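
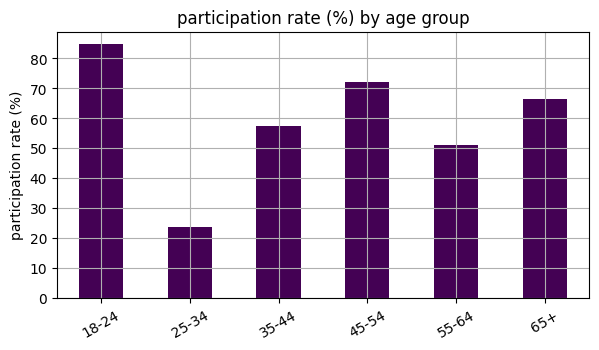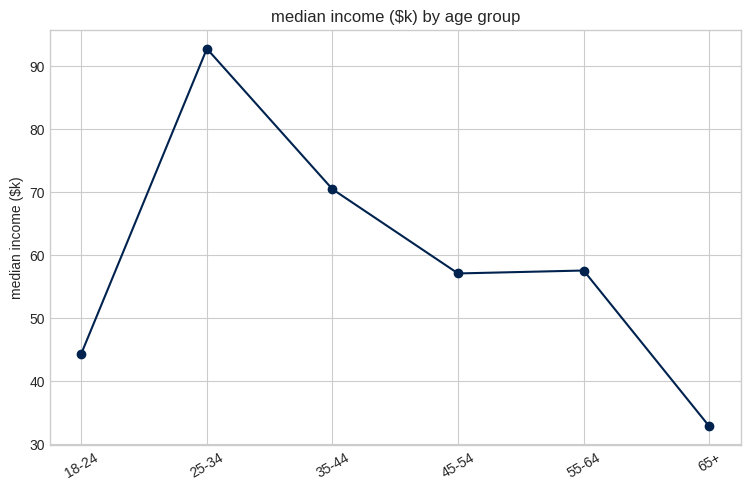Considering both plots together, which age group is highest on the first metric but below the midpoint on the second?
Chart 2 median median income ($k) ≈ 60; below-median age groups: 18-24, 45-54, 65+. Among those, 18-24 has the highest participation rate (%) (≈ 80).

18-24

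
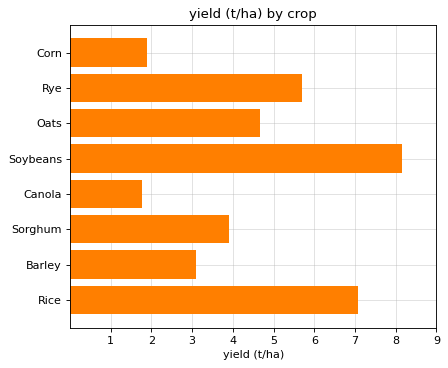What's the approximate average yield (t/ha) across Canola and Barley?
≈ 2

(2 + 3) / 2 ≈ 2.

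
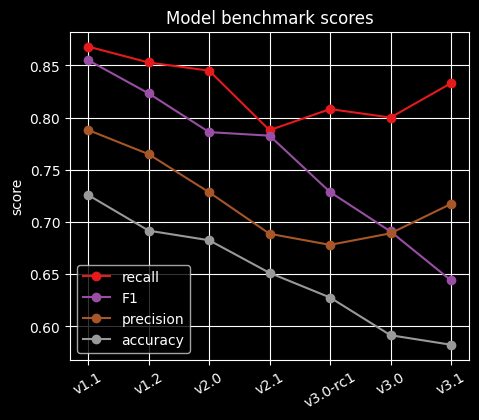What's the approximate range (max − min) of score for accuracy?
Max v1.1 ≈ 0.75, min v3.1 ≈ 0.60; range ≈ 0.15.

≈ 0.15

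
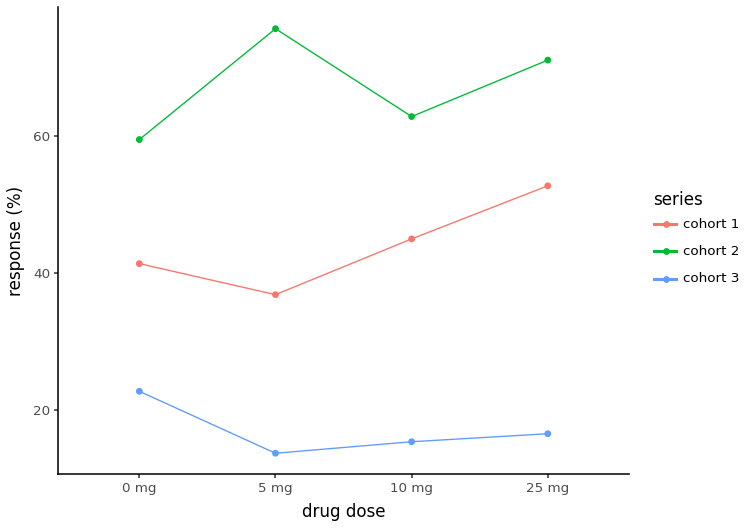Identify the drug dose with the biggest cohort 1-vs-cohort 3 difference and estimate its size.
25 mg: cohort 1 ≈ 50, cohort 3 ≈ 20 → gap ≈ 30. Next-largest (10 mg) is only ≈ 20.

25 mg, ≈ 30 %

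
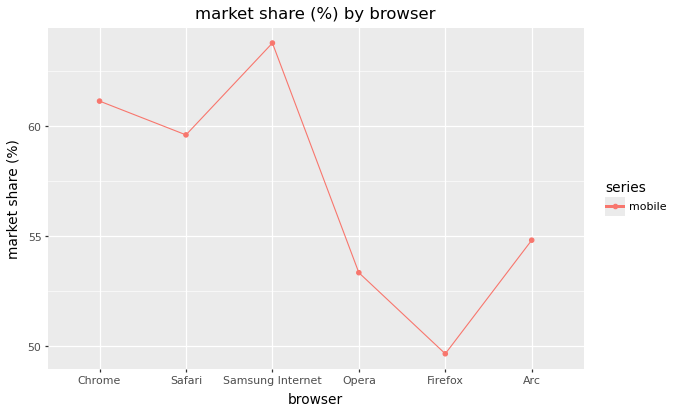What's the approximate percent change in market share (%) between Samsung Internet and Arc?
Samsung Internet ≈ 64, Arc ≈ 54; (54 − 64) / 64 ≈ -15.6%.

≈ -15.6%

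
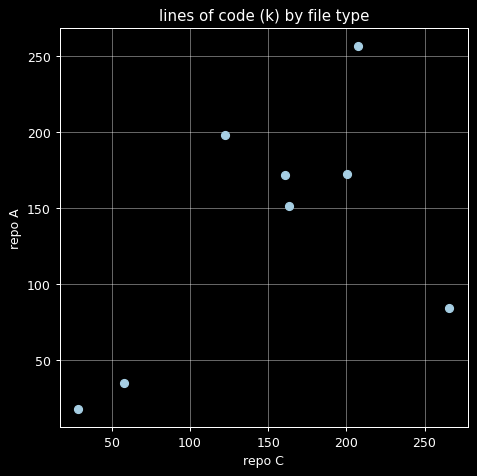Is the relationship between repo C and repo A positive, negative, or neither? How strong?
Points are positively correlated; moderate (|r| ≈ 0.6).

positive, moderate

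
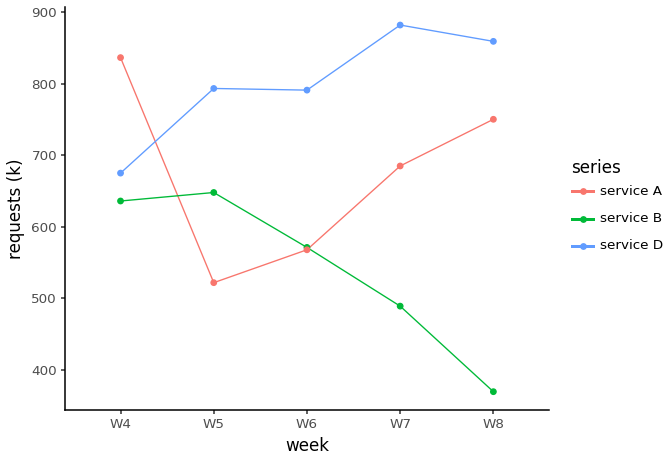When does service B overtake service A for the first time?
W4: service B ≈ 650 vs service A ≈ 850 (not yet); W5: service B ≈ 650 vs service A ≈ 500 (first crossover).

W5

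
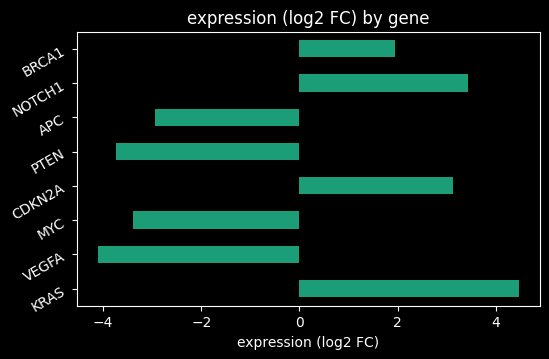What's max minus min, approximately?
Max KRAS ≈ 4, min VEGFA ≈ -4; range ≈ 8.

≈ 8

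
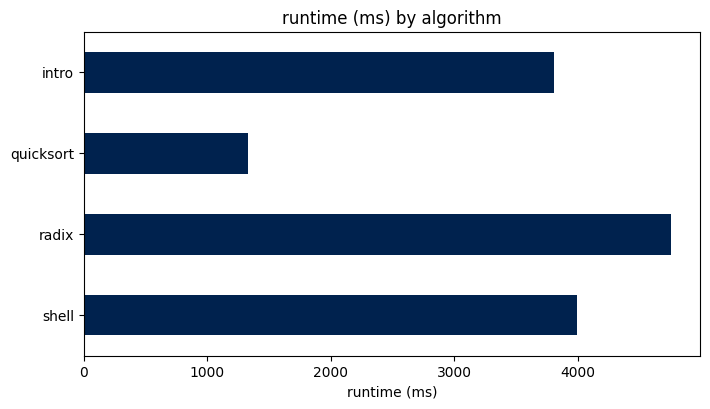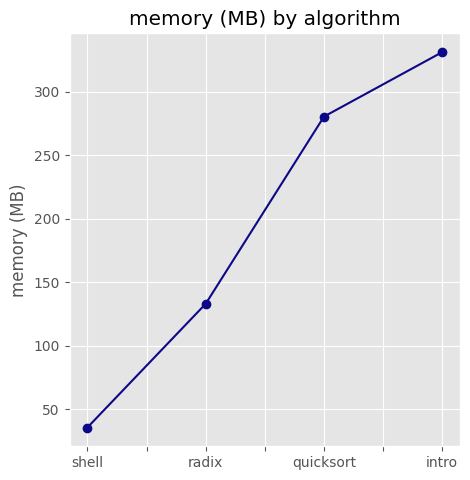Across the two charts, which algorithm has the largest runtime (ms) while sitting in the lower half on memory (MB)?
radix

Chart 2 median memory (MB) ≈ 200; below-median algorithms: shell, radix. Among those, radix has the highest runtime (ms) (≈ 5000).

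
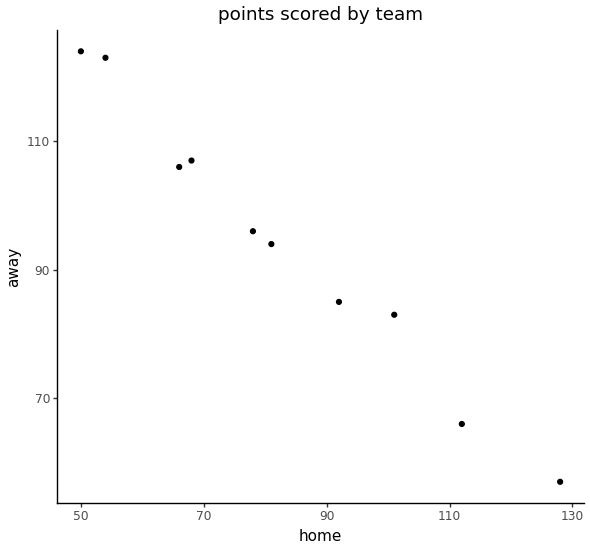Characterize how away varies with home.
negative, strong

Points are negatively correlated; strong (|r| ≈ 1.0).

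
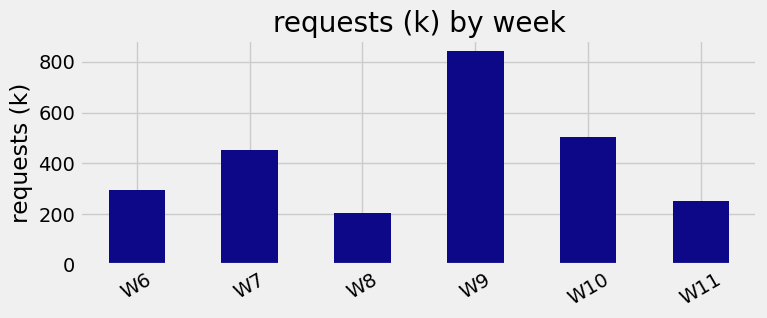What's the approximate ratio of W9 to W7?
≈ 1.6×

W9 ≈ 800, W7 ≈ 500; 800/500 ≈ 1.6.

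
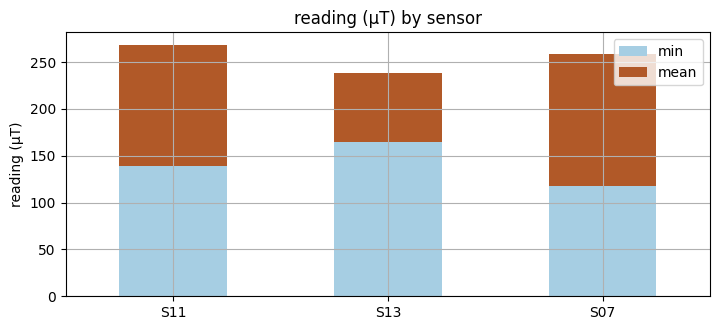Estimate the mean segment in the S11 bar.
mean top ≈ 275, bottom ≈ 150; segment ≈ 125.

≈ 125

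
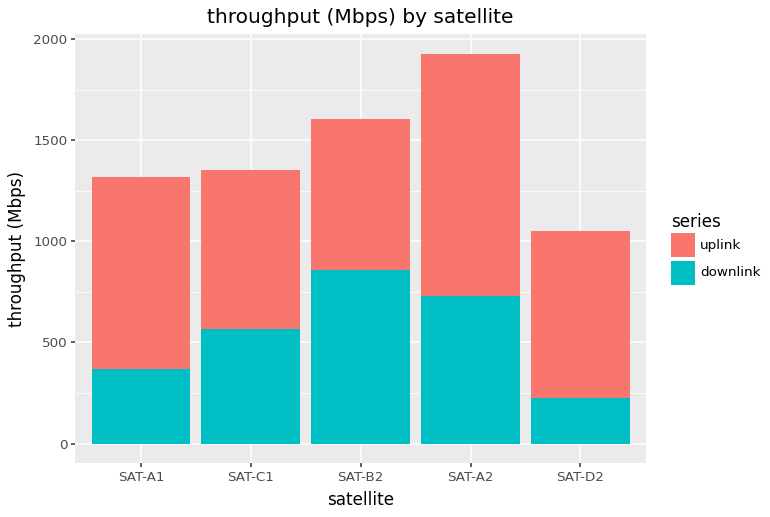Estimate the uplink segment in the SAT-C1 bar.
uplink top ≈ 1400, bottom ≈ 600; segment ≈ 800.

≈ 800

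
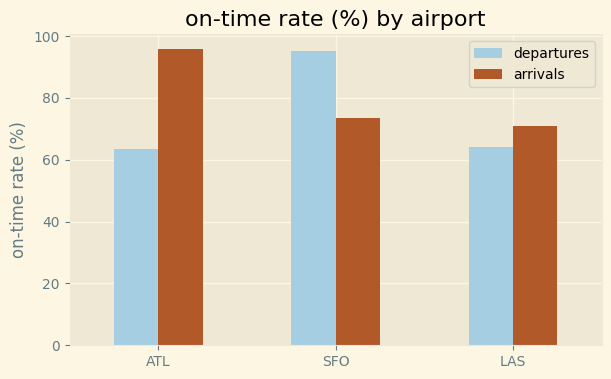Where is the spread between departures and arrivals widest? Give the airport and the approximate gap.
ATL, ≈ 40 %

ATL: departures ≈ 60, arrivals ≈ 100 → gap ≈ 40. Next-largest (SFO) is only ≈ 30.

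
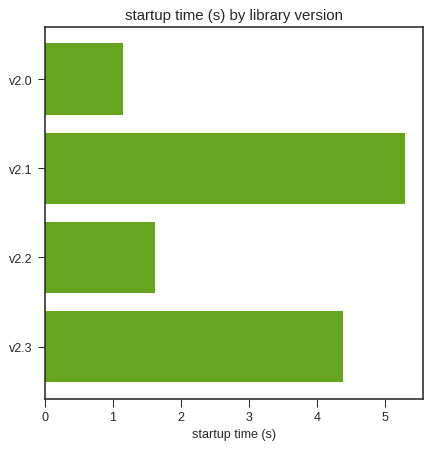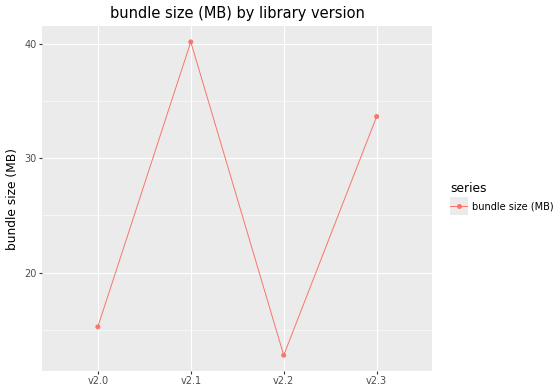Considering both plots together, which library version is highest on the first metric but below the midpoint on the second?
Chart 2 median bundle size (MB) ≈ 25; below-median library versions: v2.0, v2.2. Among those, v2.2 has the highest startup time (s) (≈ 1.5).

v2.2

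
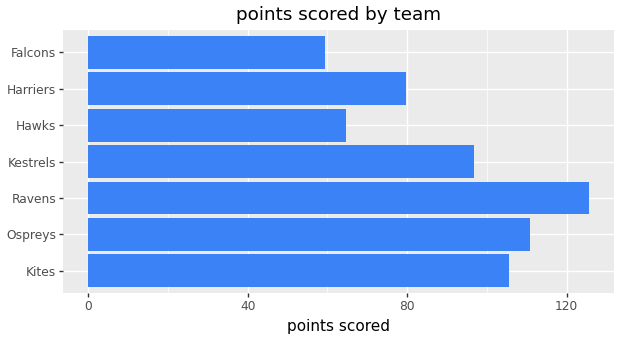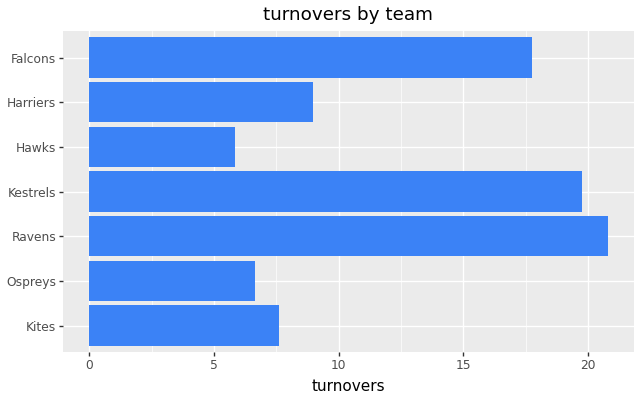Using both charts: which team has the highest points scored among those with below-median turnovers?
Chart 2 median turnovers ≈ 8; below-median teams: Kites, Ospreys, Hawks. Among those, Ospreys has the highest points scored (≈ 120).

Ospreys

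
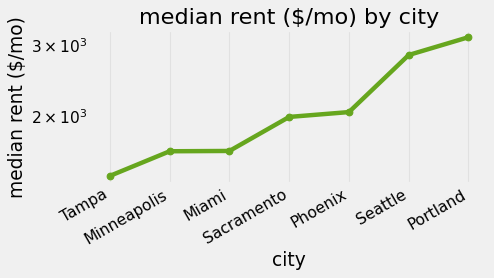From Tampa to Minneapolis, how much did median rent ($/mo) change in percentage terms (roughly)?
≈ +14.3%

Tampa ≈ 1400, Minneapolis ≈ 1600; (1600 − 1400) / 1400 ≈ +14.3%.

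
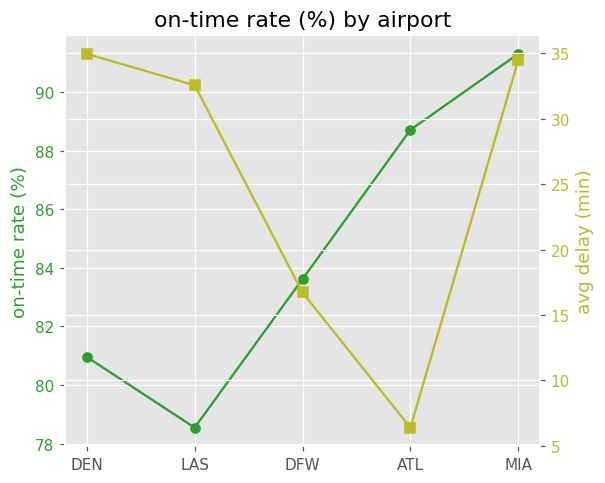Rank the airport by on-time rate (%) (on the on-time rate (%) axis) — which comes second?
ATL

Top 3 (on the on-time rate (%) axis): MIA ≈ 92, ATL ≈ 88, DFW ≈ 84.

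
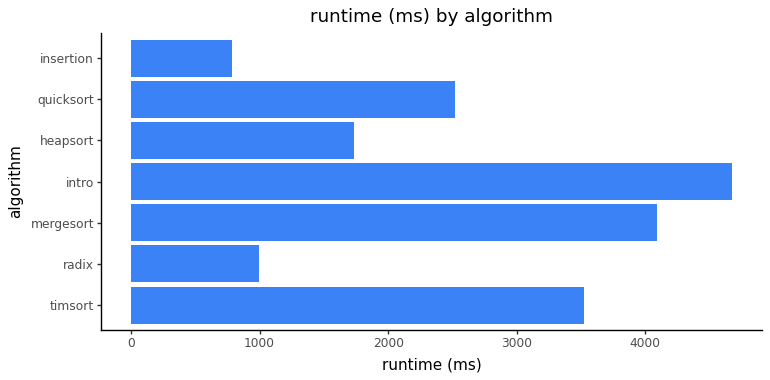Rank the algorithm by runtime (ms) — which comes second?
Top 3: intro ≈ 4500, mergesort ≈ 4000, timsort ≈ 3500.

mergesort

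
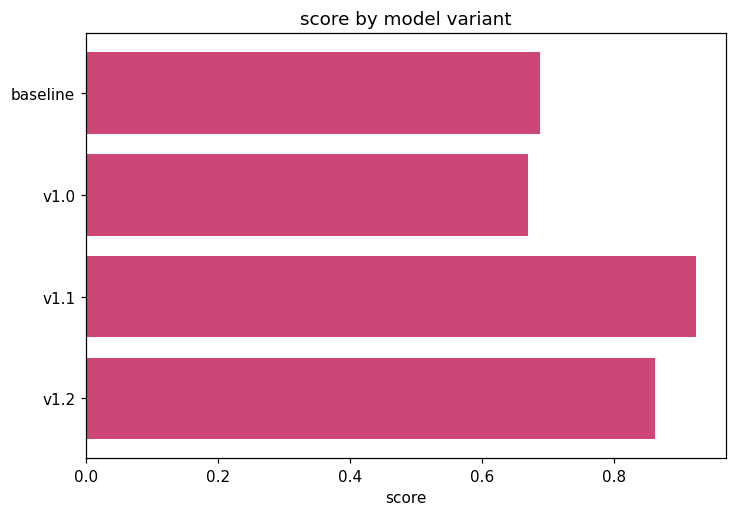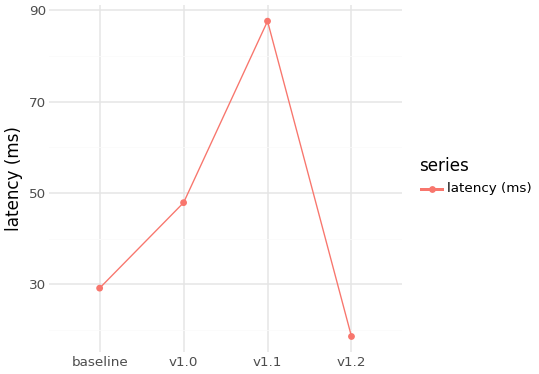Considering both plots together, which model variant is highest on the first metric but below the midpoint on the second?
Chart 2 median latency (ms) ≈ 40; below-median model variants: baseline, v1.2. Among those, v1.2 has the highest score (≈ 0.9).

v1.2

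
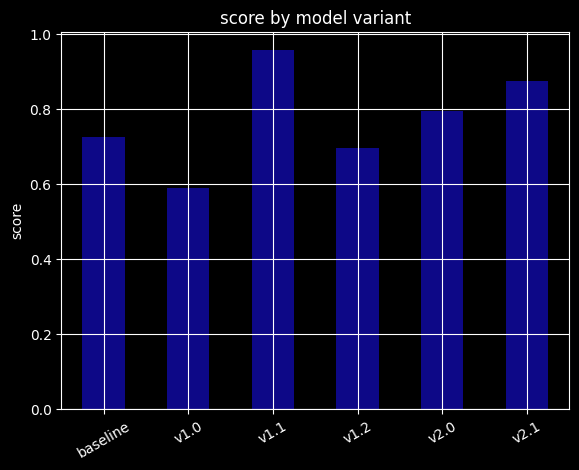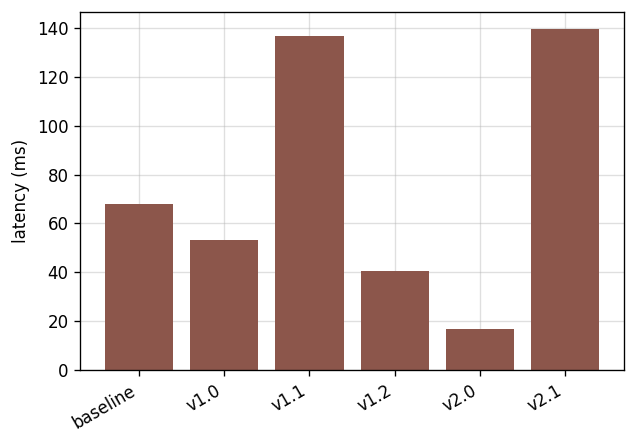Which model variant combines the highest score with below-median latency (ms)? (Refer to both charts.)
Chart 2 median latency (ms) ≈ 60; below-median model variants: v1.0, v1.2, v2.0. Among those, v2.0 has the highest score (≈ 0.8).

v2.0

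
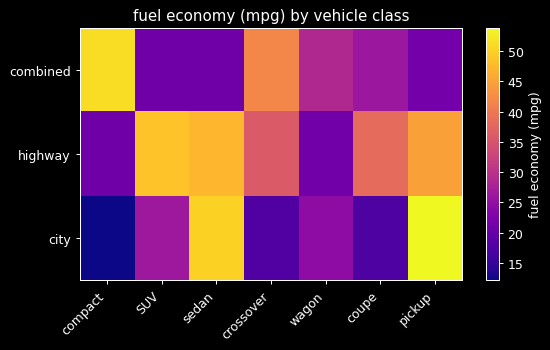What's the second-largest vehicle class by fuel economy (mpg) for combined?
Top 3 for combined: compact ≈ 50, crossover ≈ 40, wagon ≈ 30.

crossover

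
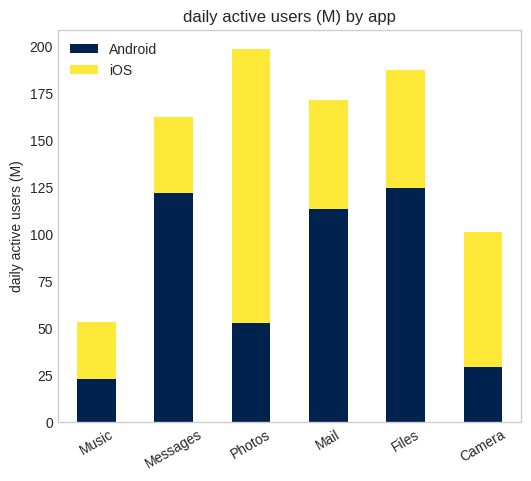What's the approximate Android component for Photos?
Android top ≈ 60, bottom ≈ 0; segment ≈ 60.

≈ 60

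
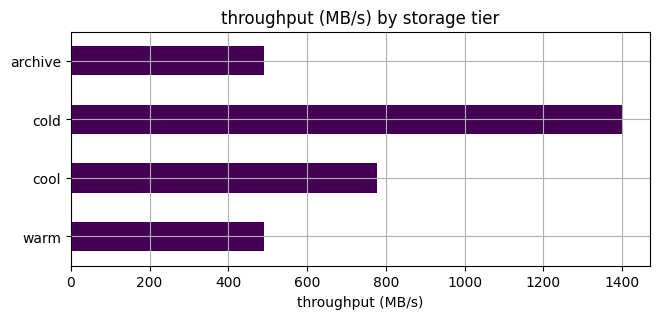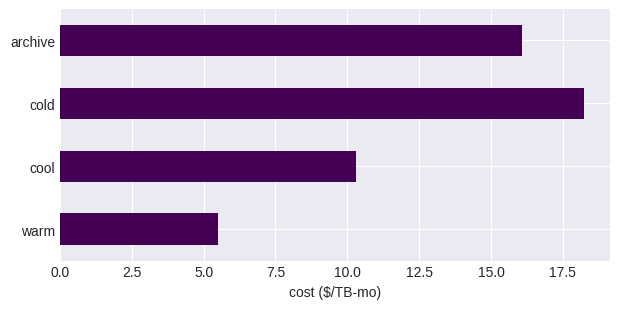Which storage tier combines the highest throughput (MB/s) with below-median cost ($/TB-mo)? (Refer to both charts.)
cool

Chart 2 median cost ($/TB-mo) ≈ 14; below-median storage tiers: warm, cool. Among those, cool has the highest throughput (MB/s) (≈ 800).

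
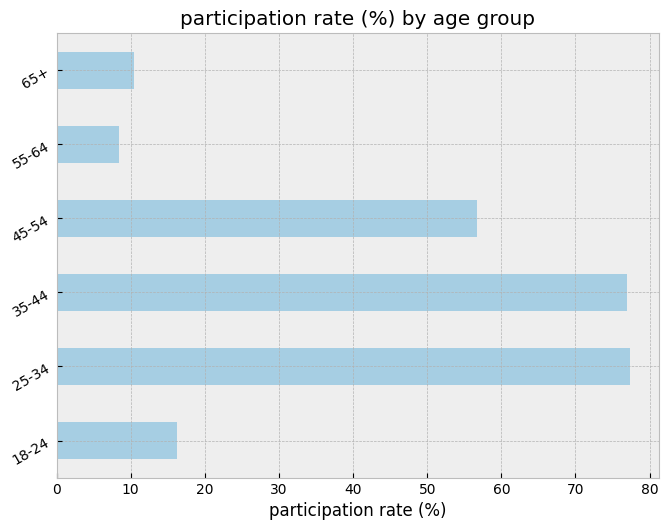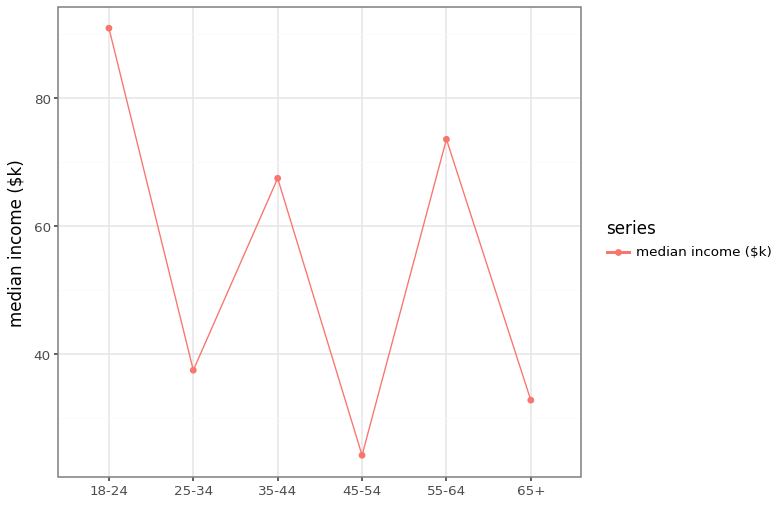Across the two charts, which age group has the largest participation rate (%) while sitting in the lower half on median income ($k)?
25-34

Chart 2 median median income ($k) ≈ 50; below-median age groups: 25-34, 45-54, 65+. Among those, 25-34 has the highest participation rate (%) (≈ 80).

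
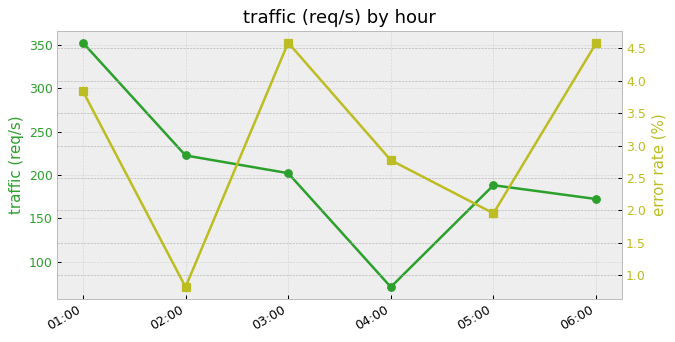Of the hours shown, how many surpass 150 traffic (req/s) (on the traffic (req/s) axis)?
5

Above 150: 01:00, 02:00, 03:00, 05:00, 06:00.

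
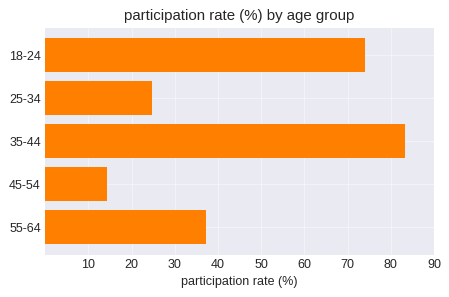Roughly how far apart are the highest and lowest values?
≈ 70

Max 35-44 ≈ 80, min 45-54 ≈ 10; range ≈ 70.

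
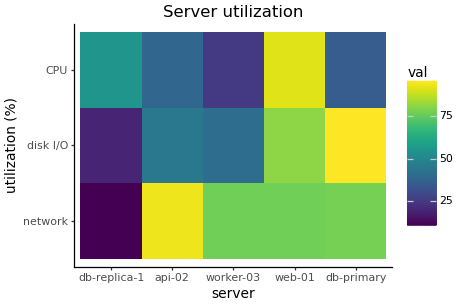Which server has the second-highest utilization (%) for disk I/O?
Top 3 for disk I/O: db-primary ≈ 100, web-01 ≈ 80, api-02 ≈ 40.

web-01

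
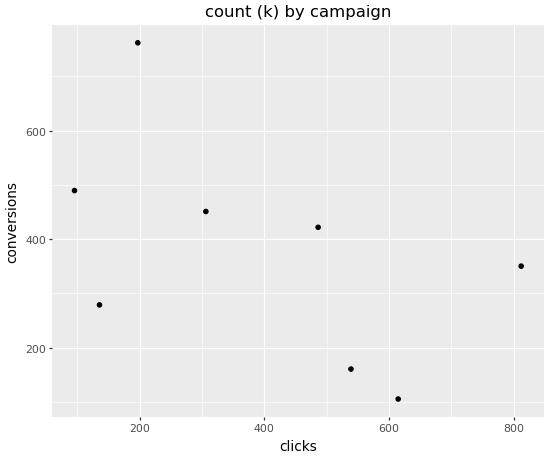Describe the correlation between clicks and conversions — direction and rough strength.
Points are negatively correlated; moderate (|r| ≈ 0.5).

negative, moderate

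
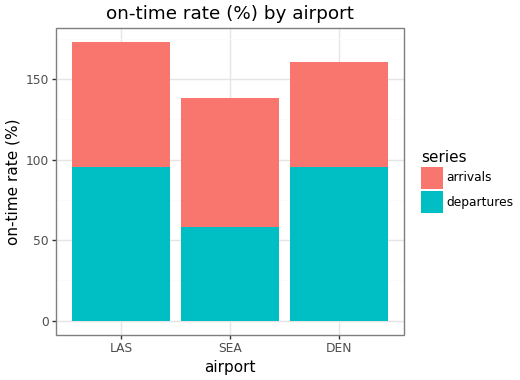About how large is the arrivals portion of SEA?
arrivals top ≈ 140, bottom ≈ 60; segment ≈ 80.

≈ 80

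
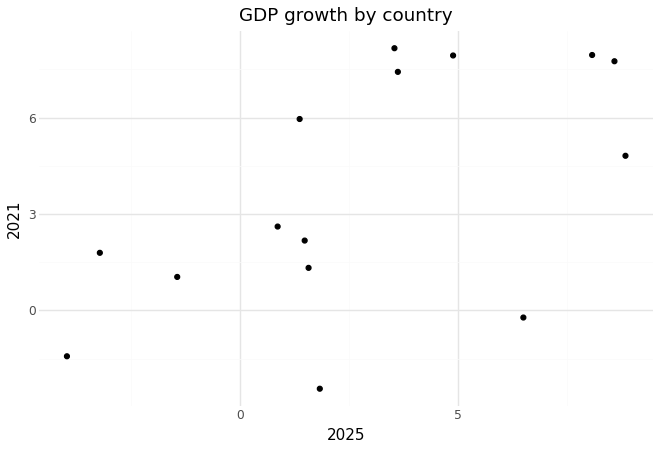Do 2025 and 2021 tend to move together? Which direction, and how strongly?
Points are positively correlated; moderate (|r| ≈ 0.6).

positive, moderate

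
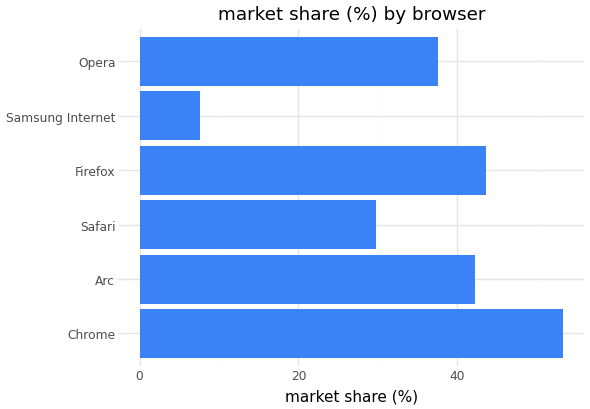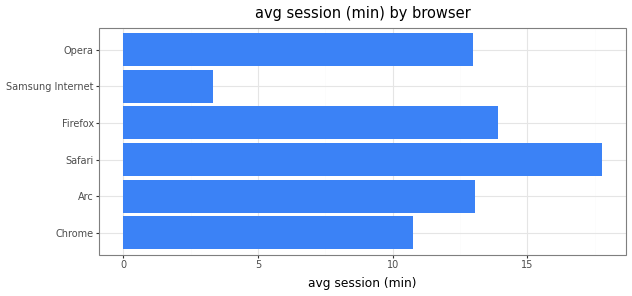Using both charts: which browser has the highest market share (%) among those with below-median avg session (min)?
Chart 2 median avg session (min) ≈ 14; below-median browsers: Chrome, Samsung Internet, Opera. Among those, Chrome has the highest market share (%) (≈ 55).

Chrome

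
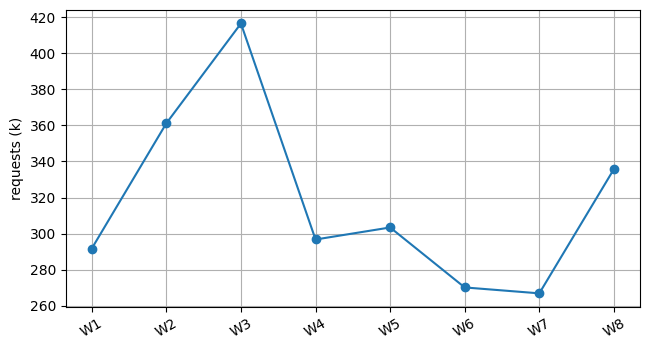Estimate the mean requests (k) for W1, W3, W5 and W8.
(300 + 420 + 300 + 340) / 4 ≈ 340.

≈ 340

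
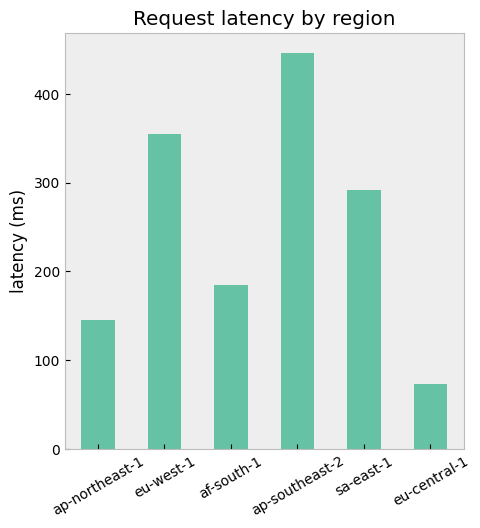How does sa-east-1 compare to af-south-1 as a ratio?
≈ 1.5×

sa-east-1 ≈ 300, af-south-1 ≈ 200; 300/200 ≈ 1.5.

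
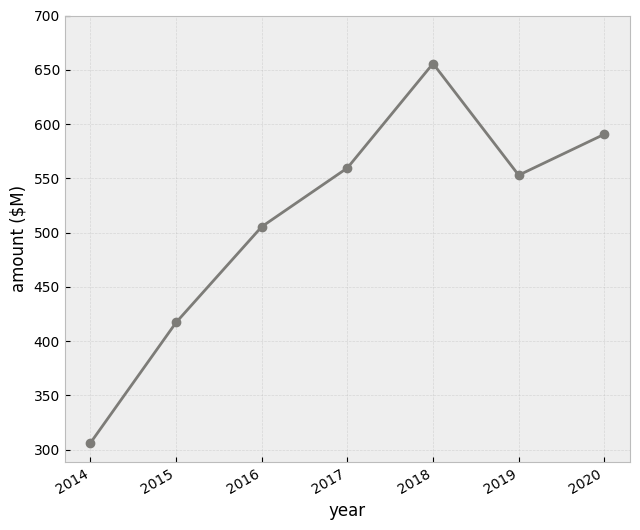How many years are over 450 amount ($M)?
Above 450: 2016, 2017, 2018, 2019, 2020.

5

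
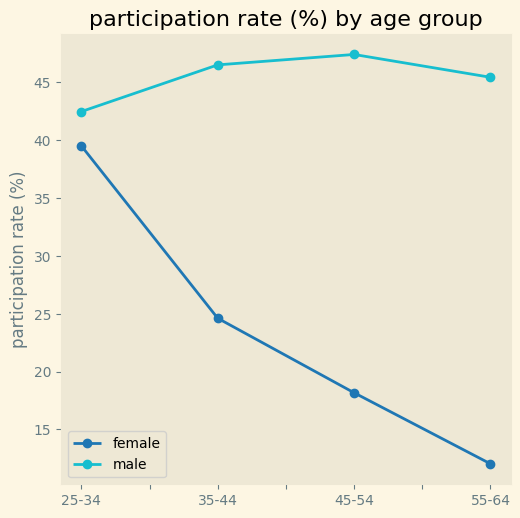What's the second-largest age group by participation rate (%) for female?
Top 3 for female: 25-34 ≈ 40, 35-44 ≈ 25, 45-54 ≈ 20.

35-44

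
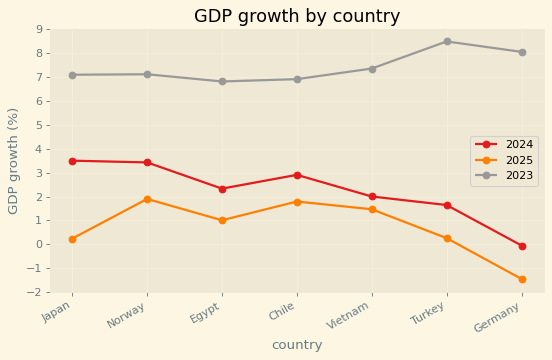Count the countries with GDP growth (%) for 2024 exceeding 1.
Above 1: Japan, Norway, Egypt, Chile, Vietnam, Turkey.

6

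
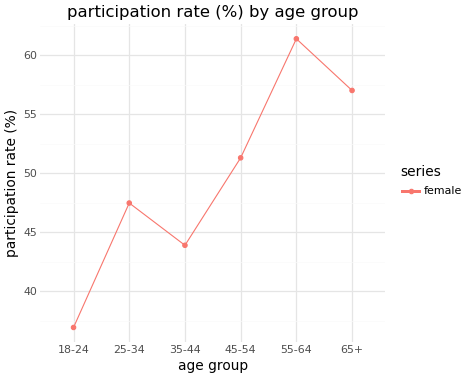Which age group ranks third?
Top 4: 55-64 ≈ 60, 65+ ≈ 55, 45-54 ≈ 50, 25-34 ≈ 45.

45-54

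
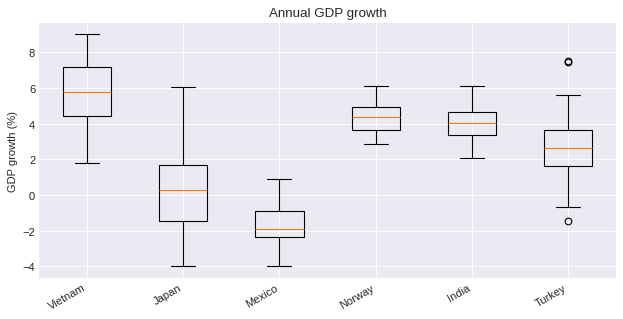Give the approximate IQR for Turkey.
≈ 2

Q3 ≈ 4, Q1 ≈ 2; IQR ≈ 2.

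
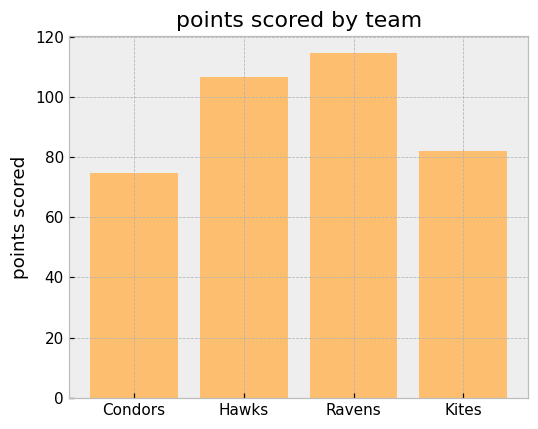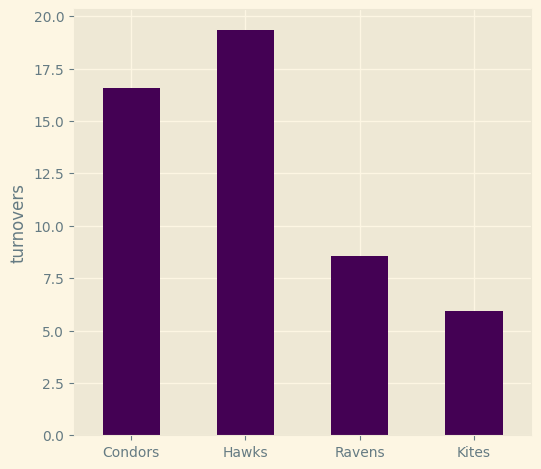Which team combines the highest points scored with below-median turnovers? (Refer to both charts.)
Chart 2 median turnovers ≈ 12; below-median teams: Ravens, Kites. Among those, Ravens has the highest points scored (≈ 120).

Ravens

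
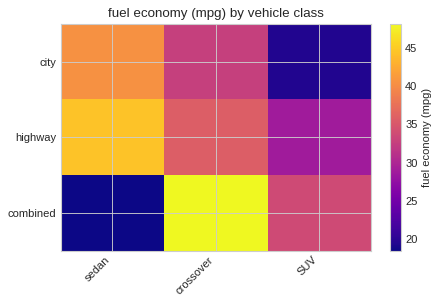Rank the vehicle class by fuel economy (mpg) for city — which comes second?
Top 3 for city: sedan ≈ 40, crossover ≈ 35, SUV ≈ 20.

crossover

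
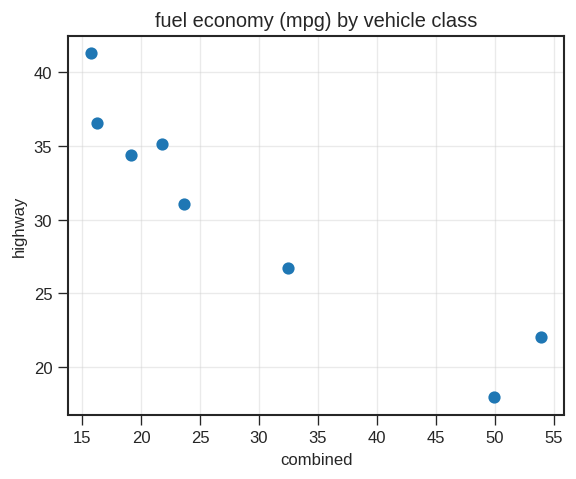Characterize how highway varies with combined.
negative, strong

Points are negatively correlated; strong (|r| ≈ 0.9).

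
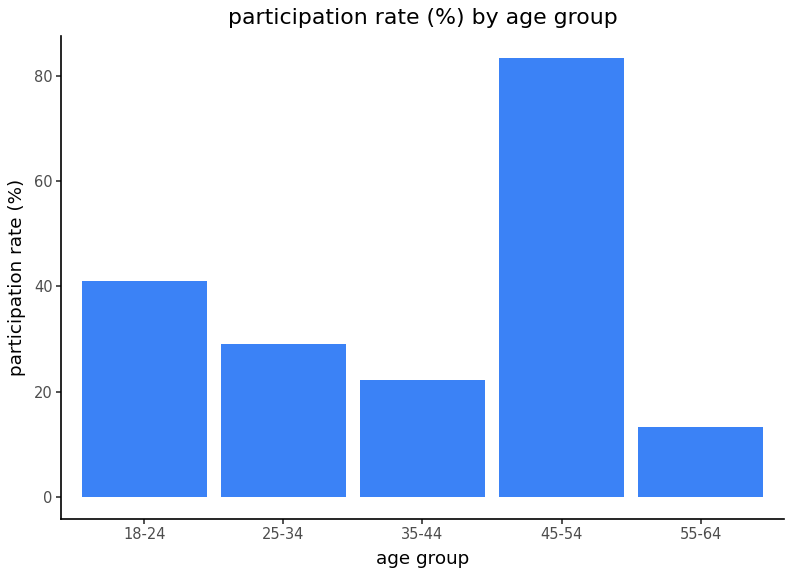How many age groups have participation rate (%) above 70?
1

Above 70: 45-54.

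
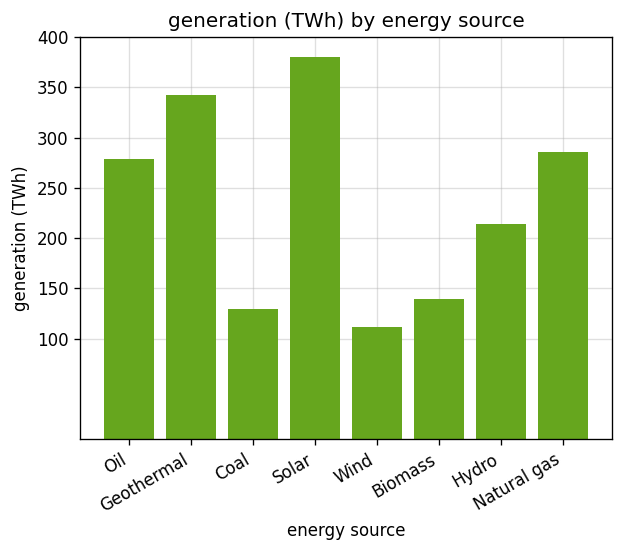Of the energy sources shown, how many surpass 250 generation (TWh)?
Above 250: Oil, Geothermal, Solar, Natural gas.

4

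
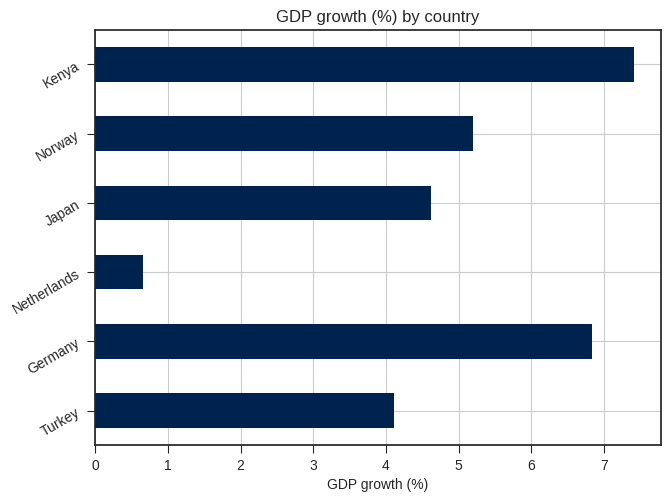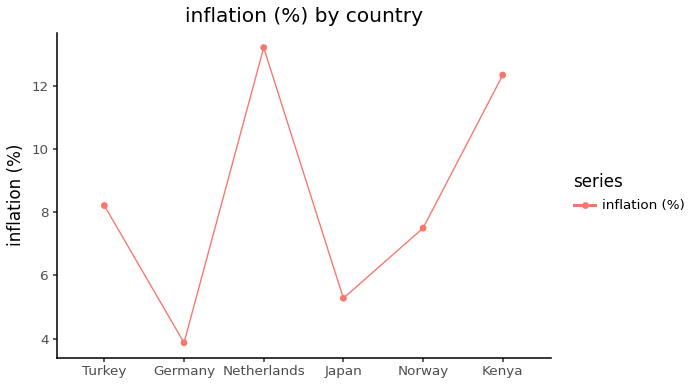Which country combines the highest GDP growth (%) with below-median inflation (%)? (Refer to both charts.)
Germany

Chart 2 median inflation (%) ≈ 8; below-median countries: Germany, Japan, Norway. Among those, Germany has the highest GDP growth (%) (≈ 7).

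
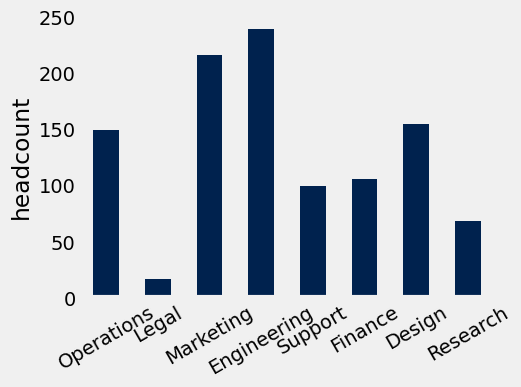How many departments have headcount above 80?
Above 80: Operations, Marketing, Engineering, Support, Finance, Design.

6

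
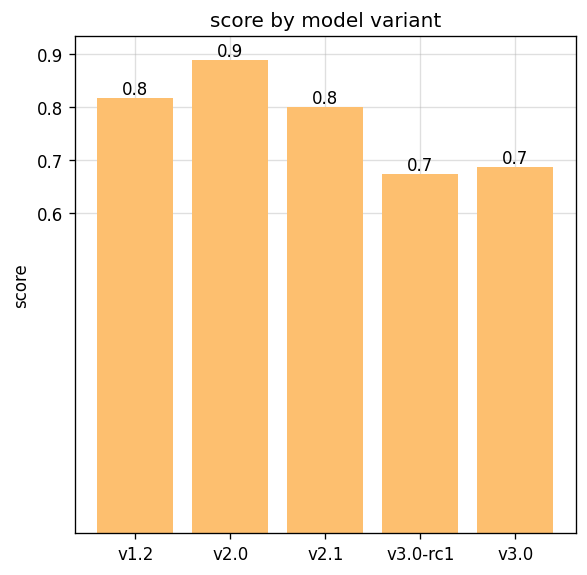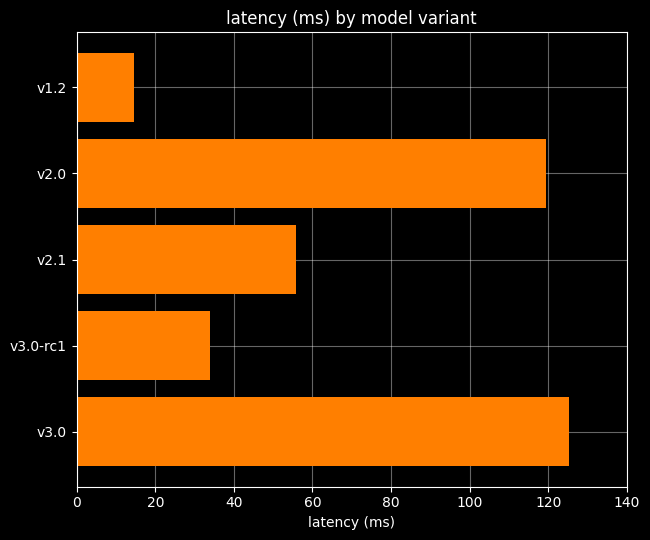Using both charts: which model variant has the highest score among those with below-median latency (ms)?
Chart 2 median latency (ms) ≈ 60; below-median model variants: v1.2, v3.0-rc1. Among those, v1.2 has the highest score (≈ 0.8).

v1.2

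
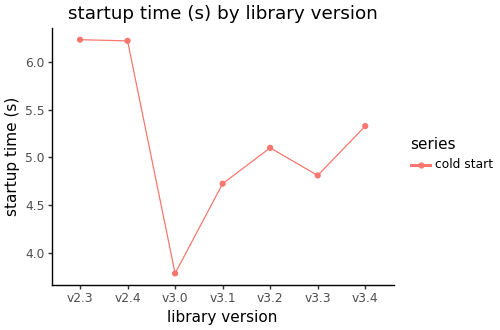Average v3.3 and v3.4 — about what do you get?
(5.0 + 5.5) / 2 ≈ 5.25.

≈ 5.25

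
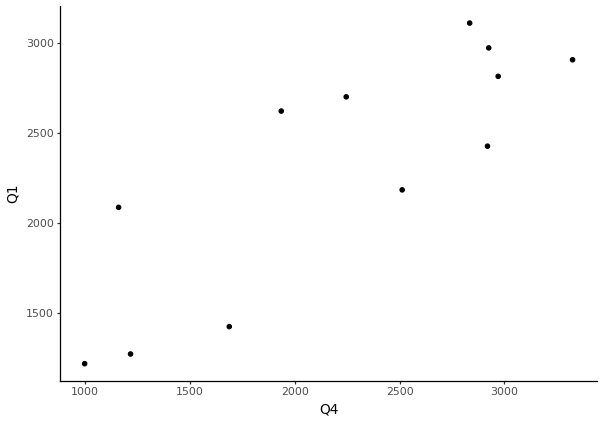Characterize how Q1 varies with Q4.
Points are positively correlated; strong (|r| ≈ 0.8).

positive, strong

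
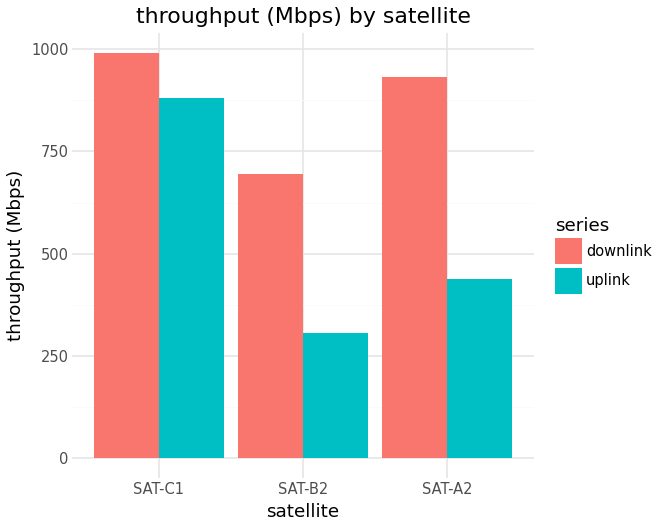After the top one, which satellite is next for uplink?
Top 3 for uplink: SAT-C1 ≈ 900, SAT-A2 ≈ 400, SAT-B2 ≈ 300.

SAT-A2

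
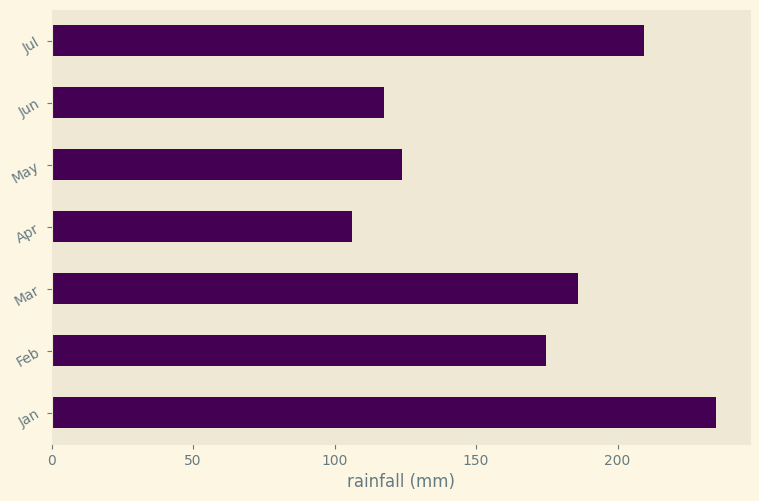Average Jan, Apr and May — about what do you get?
(240 + 100 + 120) / 3 ≈ 153.

≈ 153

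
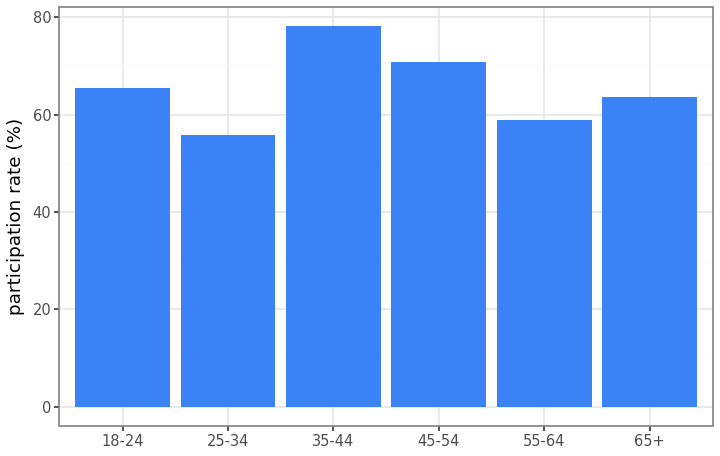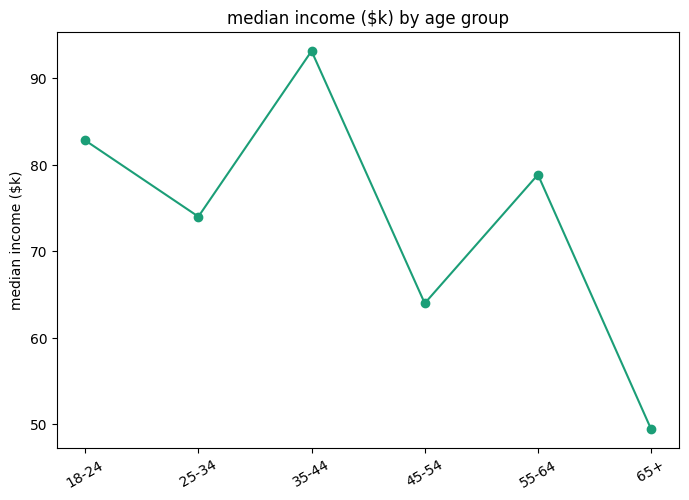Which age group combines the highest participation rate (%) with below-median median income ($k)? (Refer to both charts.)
45-54

Chart 2 median median income ($k) ≈ 80; below-median age groups: 25-34, 45-54, 65+. Among those, 45-54 has the highest participation rate (%) (≈ 70).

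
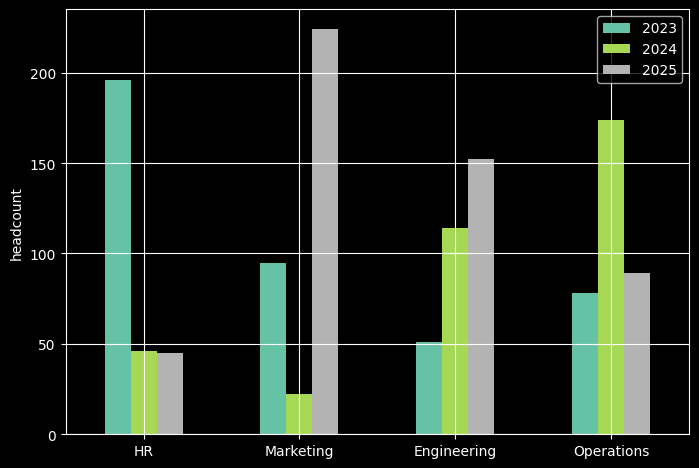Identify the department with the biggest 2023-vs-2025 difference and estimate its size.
HR, ≈ 160

HR: 2023 ≈ 200, 2025 ≈ 40 → gap ≈ 160. Next-largest (Marketing) is only ≈ 120.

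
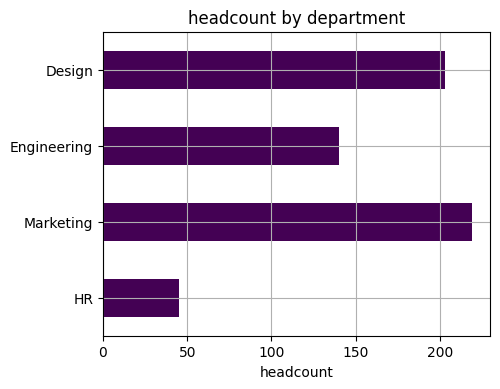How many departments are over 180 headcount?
Above 180: Marketing, Design.

2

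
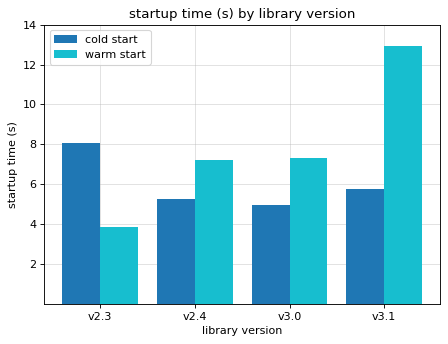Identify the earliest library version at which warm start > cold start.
v2.4

v2.3: warm start ≈ 4 vs cold start ≈ 8 (not yet); v2.4: warm start ≈ 8 vs cold start ≈ 6 (first crossover).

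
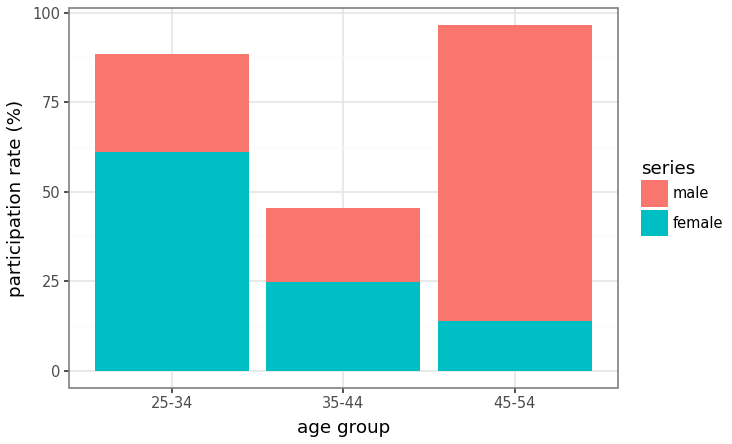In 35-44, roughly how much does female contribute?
≈ 20

female top ≈ 20, bottom ≈ 0; segment ≈ 20.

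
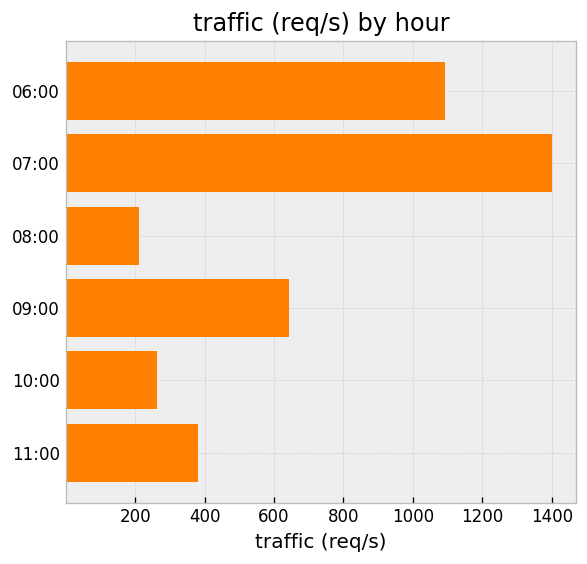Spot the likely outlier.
07:00 ≈ 1400; the rest sit between ≈ 200 and ≈ 1000.

07:00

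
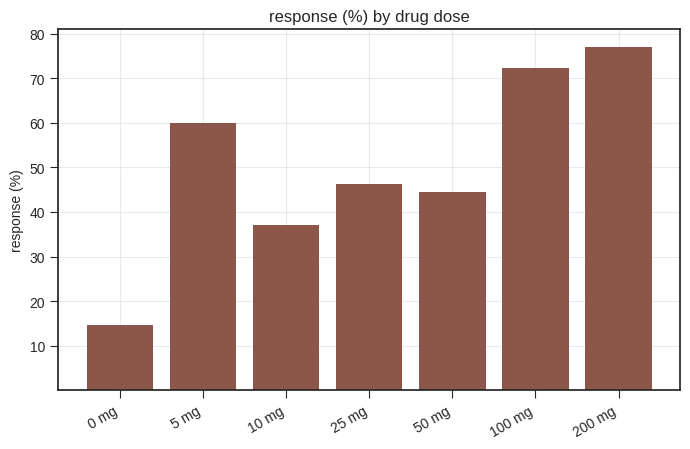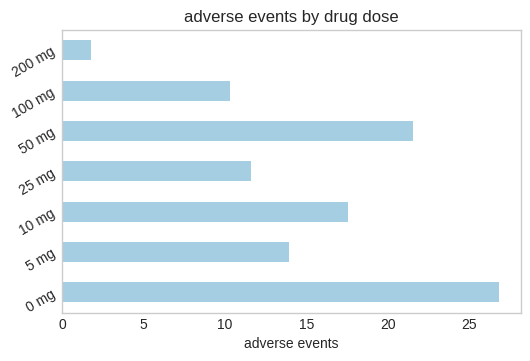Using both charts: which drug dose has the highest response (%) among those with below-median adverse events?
200 mg

Chart 2 median adverse events ≈ 15; below-median drug doses: 25 mg, 100 mg, 200 mg. Among those, 200 mg has the highest response (%) (≈ 80).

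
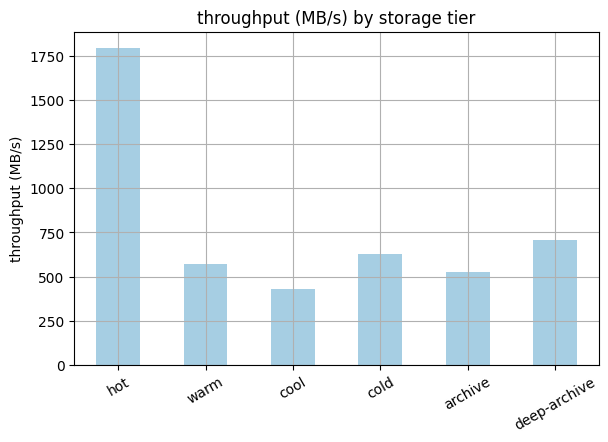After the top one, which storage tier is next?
Top 3: hot ≈ 1800, deep-archive ≈ 800, cold ≈ 600.

deep-archive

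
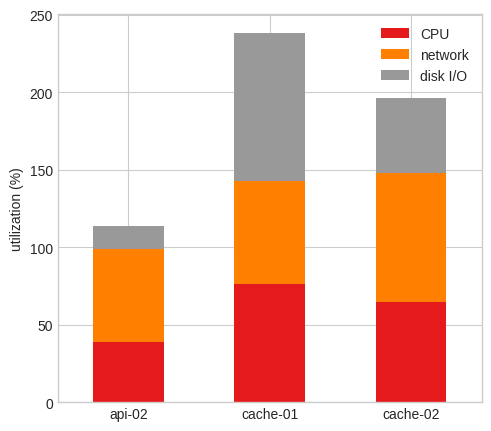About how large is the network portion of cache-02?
≈ 80

network top ≈ 140, bottom ≈ 60; segment ≈ 80.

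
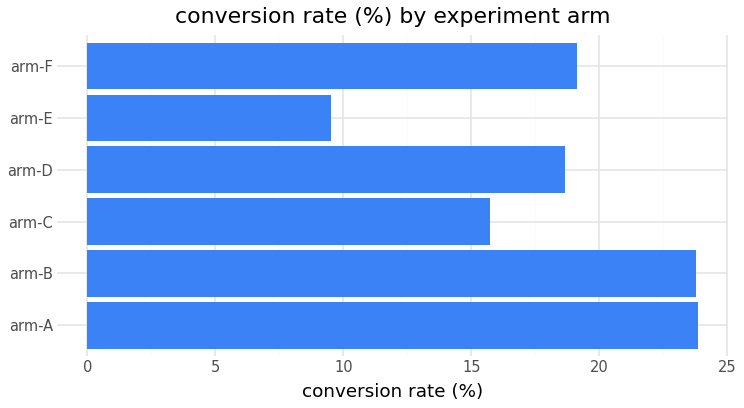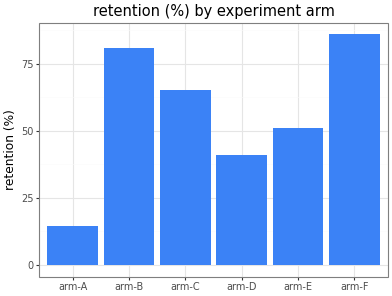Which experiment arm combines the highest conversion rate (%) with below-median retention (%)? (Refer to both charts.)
arm-A

Chart 2 median retention (%) ≈ 60; below-median experiment arms: arm-A, arm-D, arm-E. Among those, arm-A has the highest conversion rate (%) (≈ 25).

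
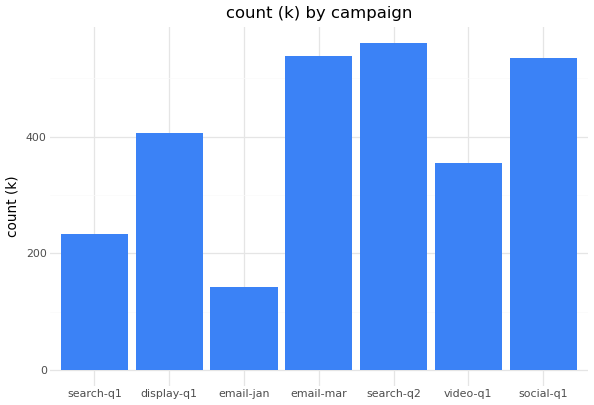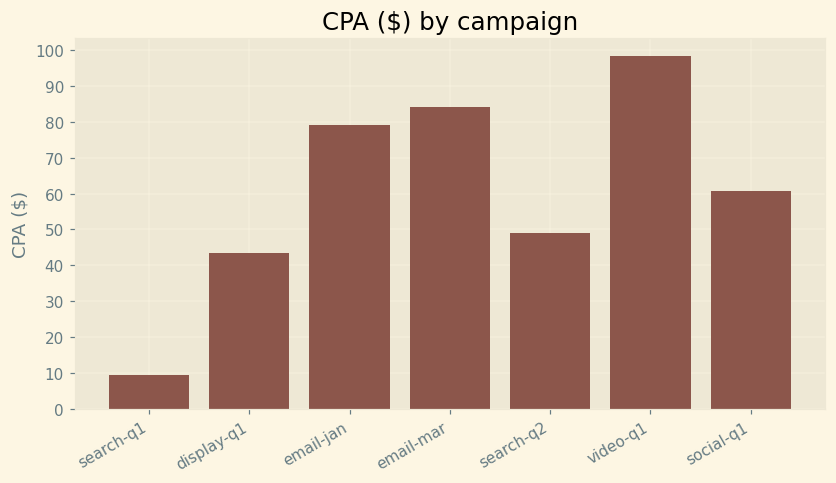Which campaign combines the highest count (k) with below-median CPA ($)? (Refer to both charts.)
search-q2

Chart 2 median CPA ($) ≈ 60; below-median campaigns: search-q1, display-q1, search-q2. Among those, search-q2 has the highest count (k) (≈ 600).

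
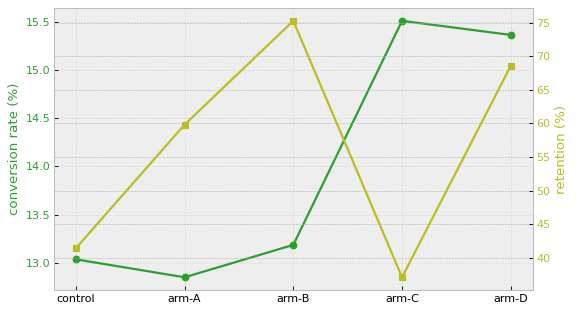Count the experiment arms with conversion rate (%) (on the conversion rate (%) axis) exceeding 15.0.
Above 15.0: arm-C, arm-D.

2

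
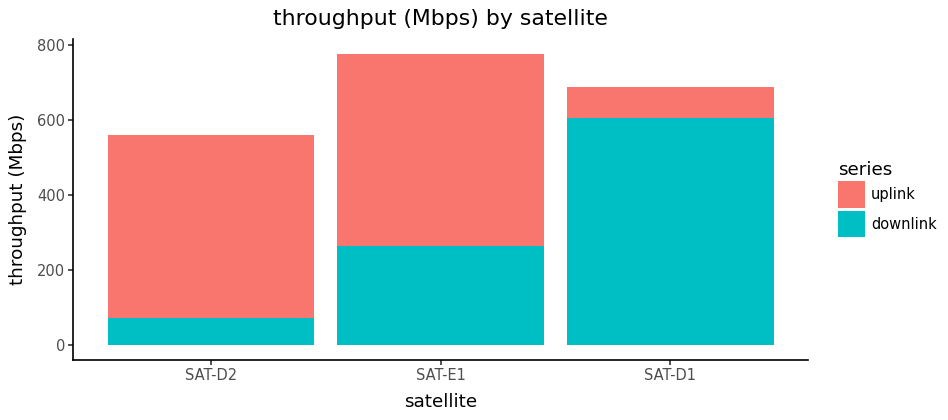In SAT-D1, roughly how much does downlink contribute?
≈ 600

downlink top ≈ 600, bottom ≈ 0; segment ≈ 600.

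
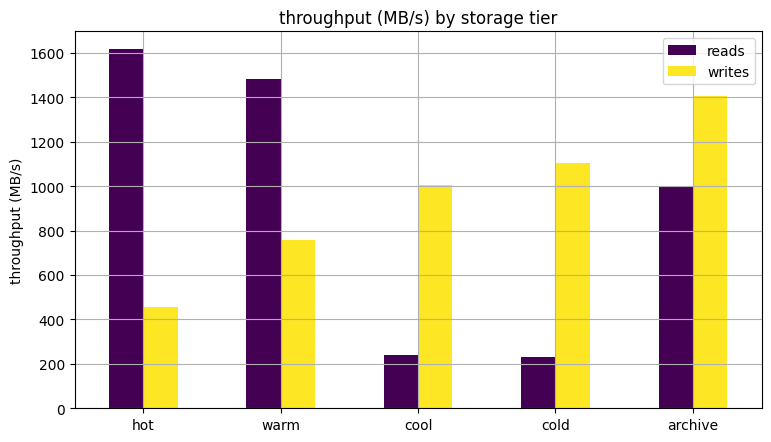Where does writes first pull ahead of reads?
warm: writes ≈ 800 vs reads ≈ 1400 (not yet); cool: writes ≈ 1000 vs reads ≈ 200 (first crossover).

cool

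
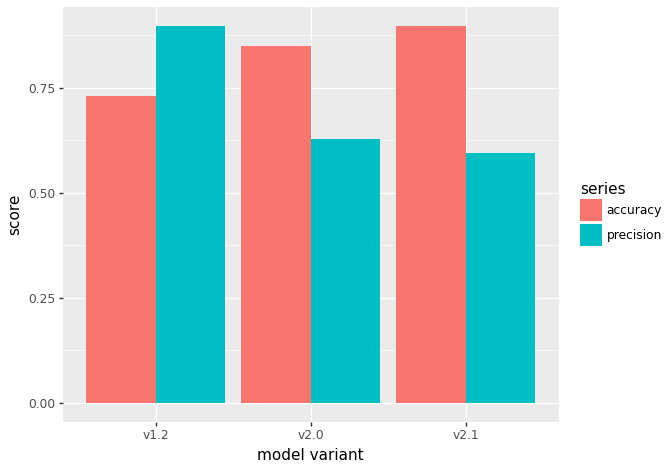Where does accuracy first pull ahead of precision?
v1.2: accuracy ≈ 0.7 vs precision ≈ 0.9 (not yet); v2.0: accuracy ≈ 0.8 vs precision ≈ 0.6 (first crossover).

v2.0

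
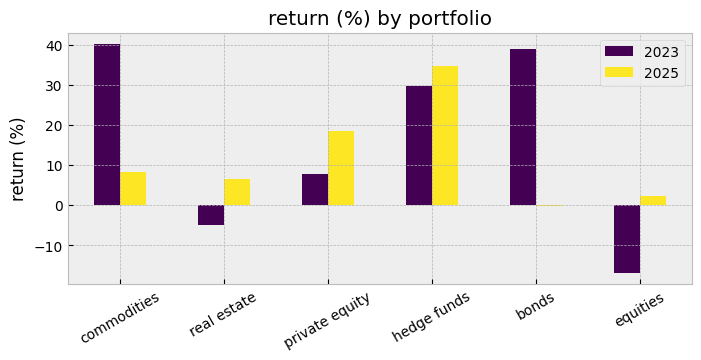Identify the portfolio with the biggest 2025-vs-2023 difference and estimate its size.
bonds: 2025 ≈ 0, 2023 ≈ 40 → gap ≈ 40. Next-largest (commodities) is only ≈ 30.

bonds, ≈ 40 %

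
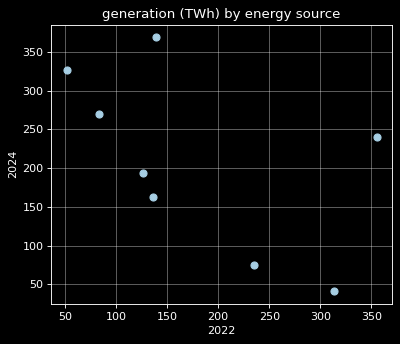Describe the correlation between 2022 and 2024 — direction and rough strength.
negative, moderate

Points are negatively correlated; moderate (|r| ≈ 0.6).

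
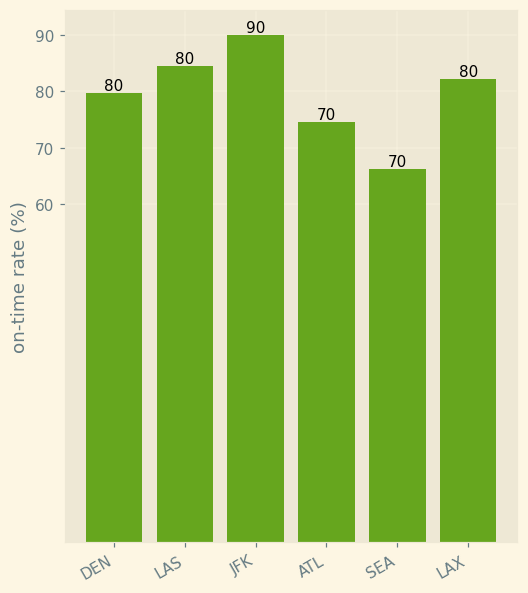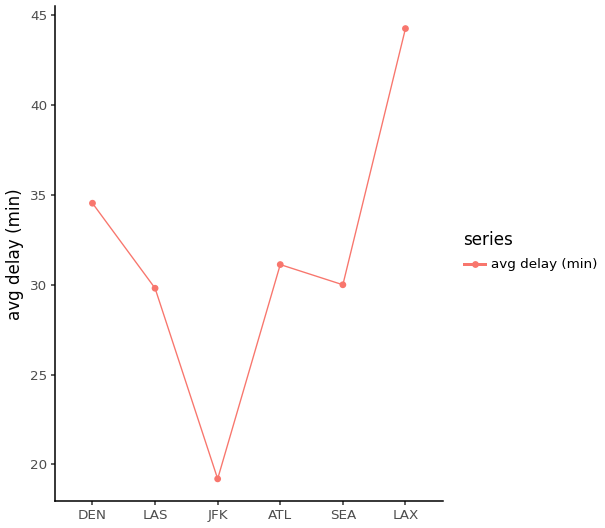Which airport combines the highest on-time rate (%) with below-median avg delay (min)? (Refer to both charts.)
Chart 2 median avg delay (min) ≈ 30; below-median airports: LAS, JFK, SEA. Among those, JFK has the highest on-time rate (%) (≈ 90).

JFK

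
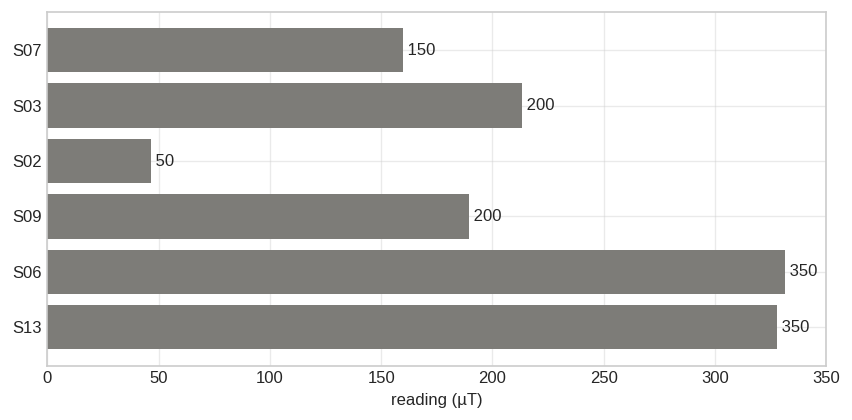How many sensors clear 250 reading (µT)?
Above 250: S06, S13.

2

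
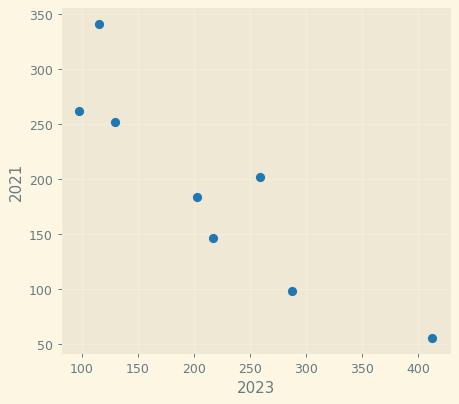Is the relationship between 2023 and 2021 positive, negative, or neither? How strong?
Points are negatively correlated; strong (|r| ≈ 0.9).

negative, strong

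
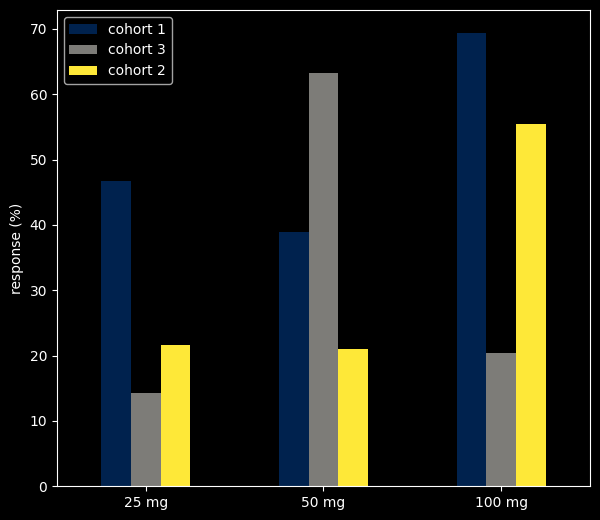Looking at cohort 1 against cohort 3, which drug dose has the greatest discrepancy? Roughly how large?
100 mg, ≈ 50 %

100 mg: cohort 1 ≈ 70, cohort 3 ≈ 20 → gap ≈ 50. Next-largest (25 mg) is only ≈ 40.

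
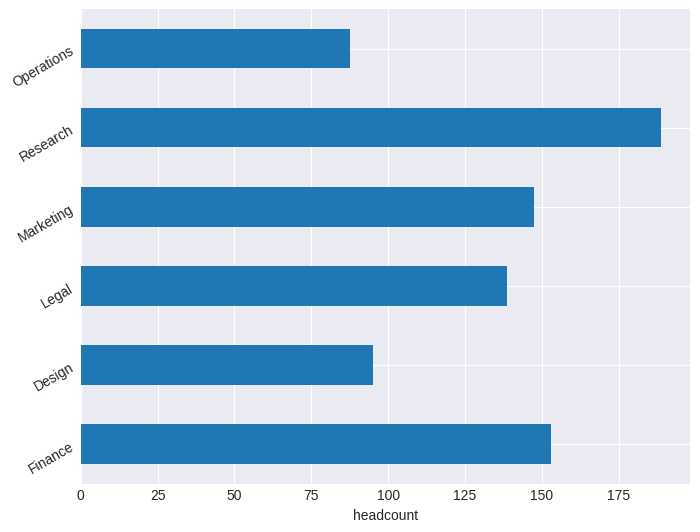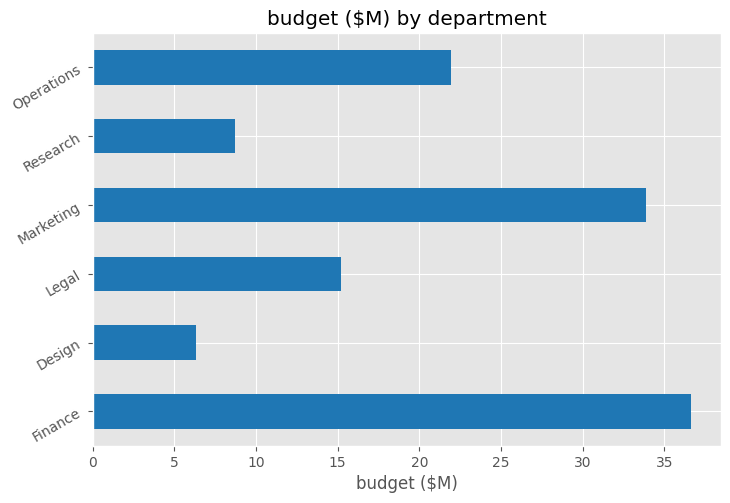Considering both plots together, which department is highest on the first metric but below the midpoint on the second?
Chart 2 median budget ($M) ≈ 20; below-median departments: Design, Legal, Research. Among those, Research has the highest headcount (≈ 180).

Research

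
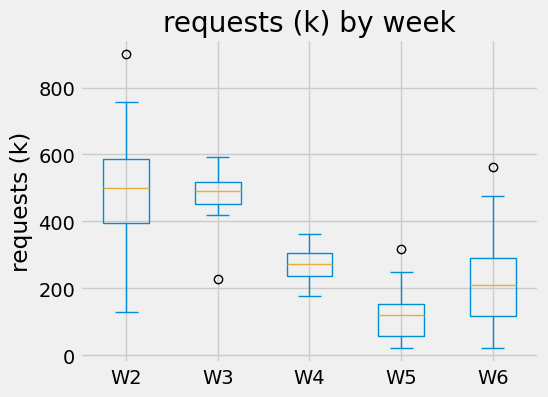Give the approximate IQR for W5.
≈ 100

Q3 ≈ 150, Q1 ≈ 50; IQR ≈ 100.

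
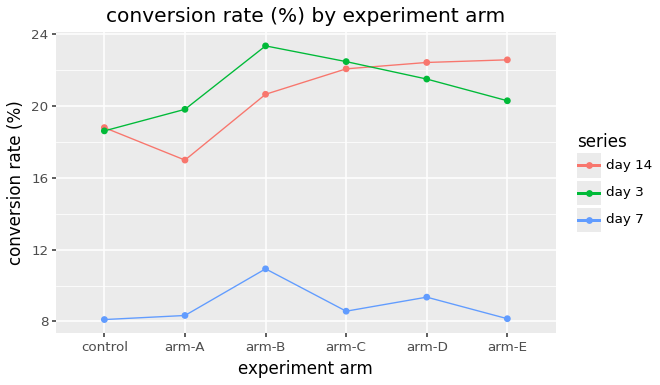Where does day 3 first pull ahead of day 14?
control: day 3 ≈ 18 vs day 14 ≈ 18 (not yet); arm-A: day 3 ≈ 20 vs day 14 ≈ 16 (first crossover).

arm-A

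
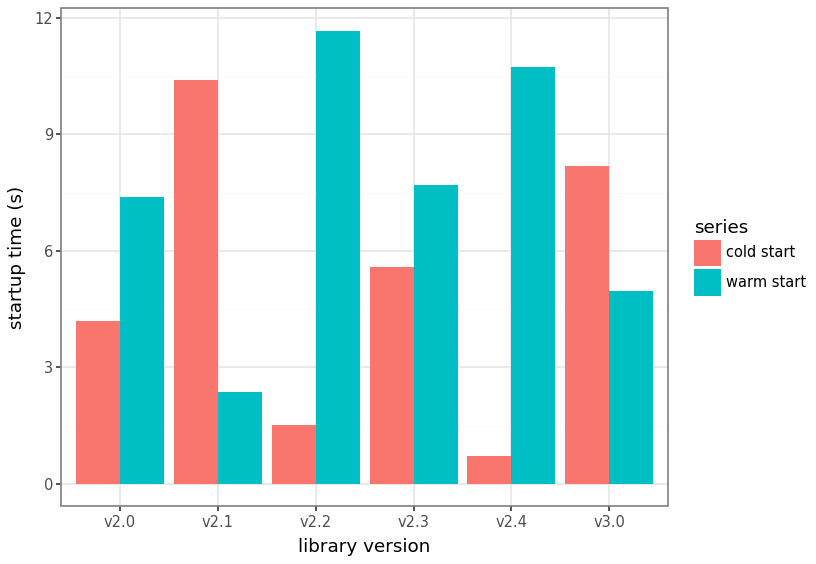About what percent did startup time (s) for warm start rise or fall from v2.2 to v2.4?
≈ -8.3%

v2.2 ≈ 12, v2.4 ≈ 11; (11 − 12) / 12 ≈ -8.3%.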